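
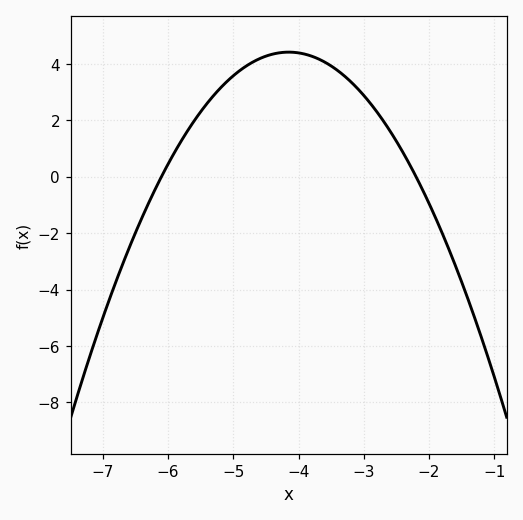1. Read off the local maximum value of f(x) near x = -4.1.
4.4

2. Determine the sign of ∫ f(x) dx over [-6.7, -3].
positive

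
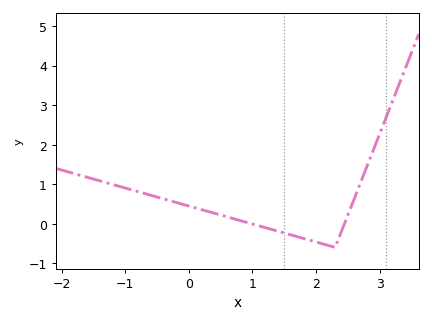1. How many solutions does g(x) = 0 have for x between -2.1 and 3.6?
2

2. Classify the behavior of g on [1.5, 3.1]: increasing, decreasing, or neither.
neither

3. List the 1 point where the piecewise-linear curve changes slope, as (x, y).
(2.3, -0.6)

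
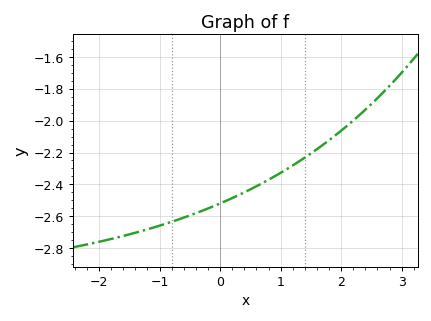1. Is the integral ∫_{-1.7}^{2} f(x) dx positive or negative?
negative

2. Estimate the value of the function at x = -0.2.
-2.56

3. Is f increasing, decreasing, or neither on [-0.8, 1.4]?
increasing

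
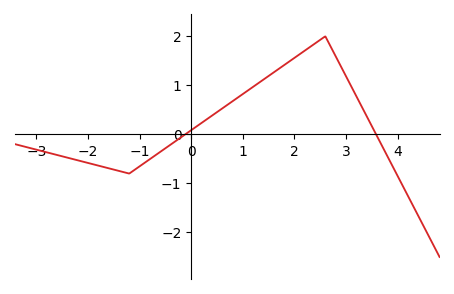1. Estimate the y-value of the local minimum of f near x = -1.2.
-0.8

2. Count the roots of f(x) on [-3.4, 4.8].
2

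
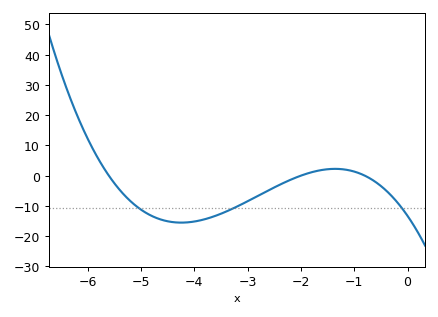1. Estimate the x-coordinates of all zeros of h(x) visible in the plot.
-5.6, -2, -0.8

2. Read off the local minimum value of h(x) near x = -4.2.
-16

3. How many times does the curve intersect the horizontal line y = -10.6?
3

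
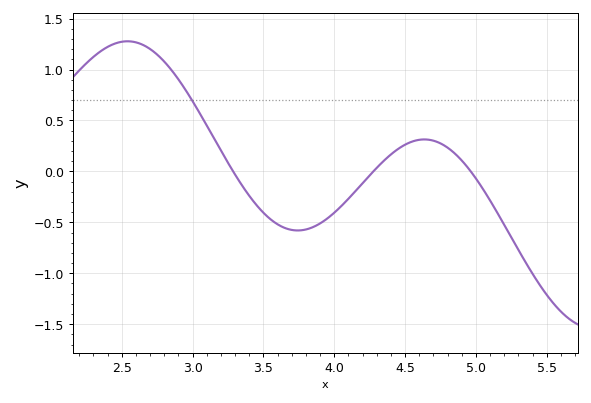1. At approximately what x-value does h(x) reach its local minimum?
3.74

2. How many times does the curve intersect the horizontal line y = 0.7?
1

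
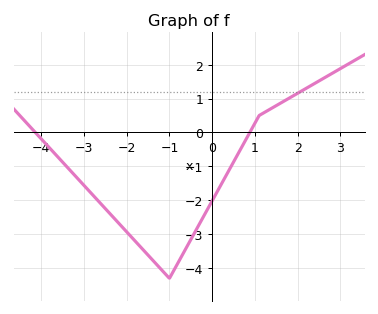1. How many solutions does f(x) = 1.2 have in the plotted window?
1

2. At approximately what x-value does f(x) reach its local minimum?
-1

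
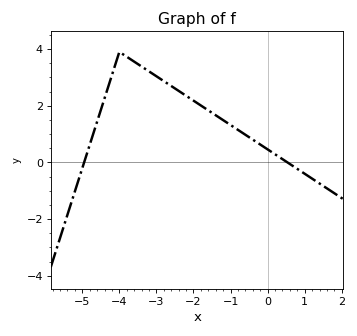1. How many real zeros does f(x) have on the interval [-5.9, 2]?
2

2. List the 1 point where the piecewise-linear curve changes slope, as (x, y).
(-4, 3.9)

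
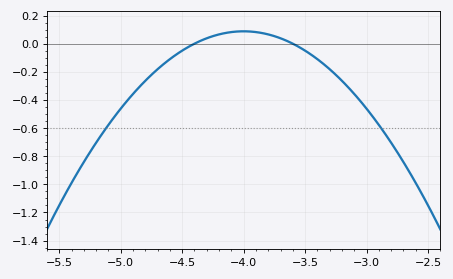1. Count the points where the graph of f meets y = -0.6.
2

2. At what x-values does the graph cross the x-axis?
-4.4, -3.6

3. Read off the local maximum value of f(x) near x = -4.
0.08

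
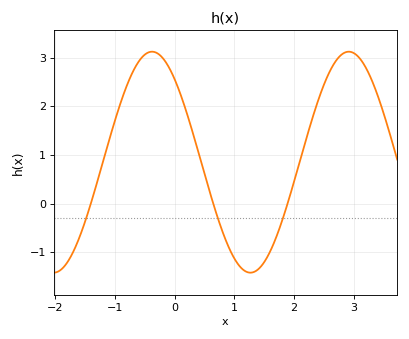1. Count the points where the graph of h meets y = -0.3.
3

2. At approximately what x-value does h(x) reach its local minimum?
1.27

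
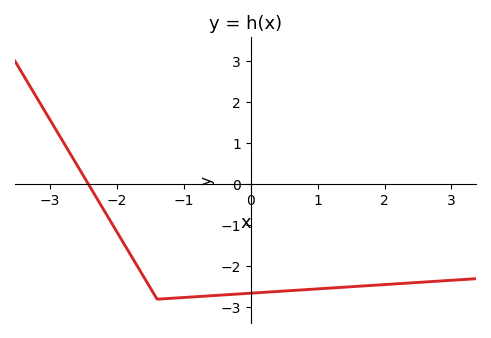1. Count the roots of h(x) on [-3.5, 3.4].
1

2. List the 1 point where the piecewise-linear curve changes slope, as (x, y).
(-1.4, -2.8)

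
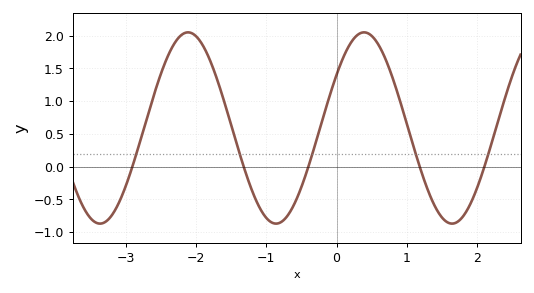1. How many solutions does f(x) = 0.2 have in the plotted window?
5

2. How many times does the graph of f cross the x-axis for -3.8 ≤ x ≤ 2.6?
5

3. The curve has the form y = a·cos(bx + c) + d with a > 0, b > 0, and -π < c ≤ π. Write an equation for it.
y = 1.46cos(2.51x - 0.982) + 0.59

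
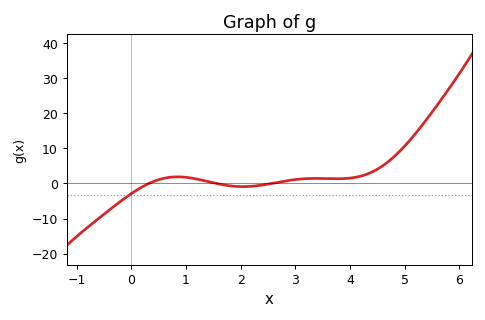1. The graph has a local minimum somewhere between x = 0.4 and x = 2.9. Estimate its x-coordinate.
2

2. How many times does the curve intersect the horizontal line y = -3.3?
1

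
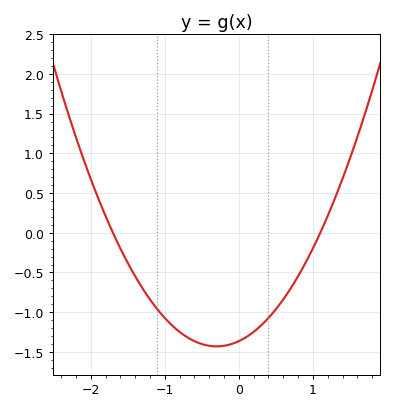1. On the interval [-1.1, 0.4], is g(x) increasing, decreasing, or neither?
neither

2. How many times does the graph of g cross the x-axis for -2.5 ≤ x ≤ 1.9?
2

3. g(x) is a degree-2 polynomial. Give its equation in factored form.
y = 0.73(x + 1.7)(x - 1.1)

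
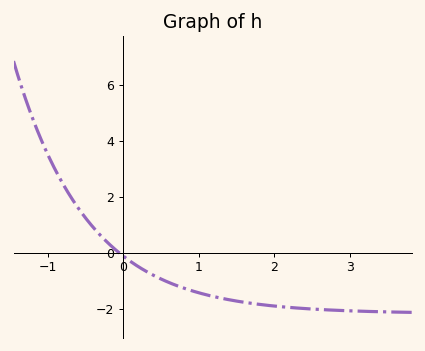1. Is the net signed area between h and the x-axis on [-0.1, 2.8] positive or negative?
negative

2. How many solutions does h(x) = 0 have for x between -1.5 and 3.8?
1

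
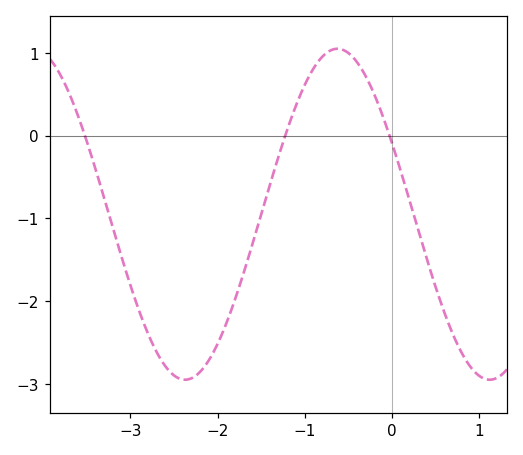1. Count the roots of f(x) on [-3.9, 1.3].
3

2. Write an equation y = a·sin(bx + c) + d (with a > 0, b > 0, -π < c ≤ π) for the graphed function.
y = 2sin(1.8x + 2.7) - 0.95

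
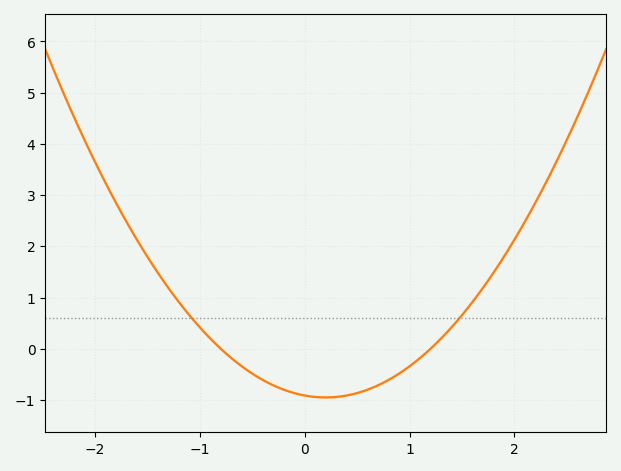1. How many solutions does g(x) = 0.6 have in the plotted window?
2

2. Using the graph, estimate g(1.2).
0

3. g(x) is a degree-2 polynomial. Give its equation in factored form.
y = 0.95(x + 0.8)(x - 1.2)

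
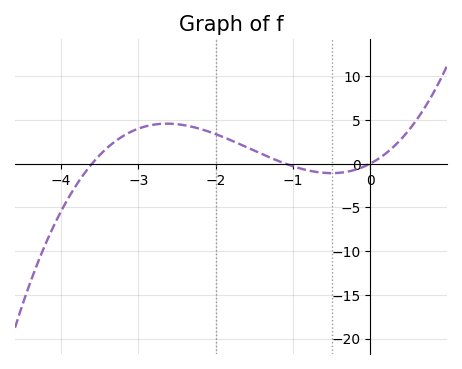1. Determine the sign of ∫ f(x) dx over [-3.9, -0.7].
positive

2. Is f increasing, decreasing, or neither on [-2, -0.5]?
decreasing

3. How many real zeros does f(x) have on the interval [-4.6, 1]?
3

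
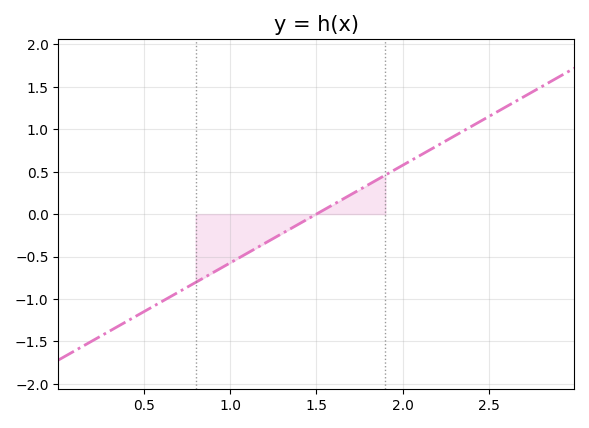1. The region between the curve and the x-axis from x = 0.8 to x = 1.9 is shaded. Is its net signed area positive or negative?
negative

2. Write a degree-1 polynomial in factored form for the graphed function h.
y = 1.15(x - 1.5)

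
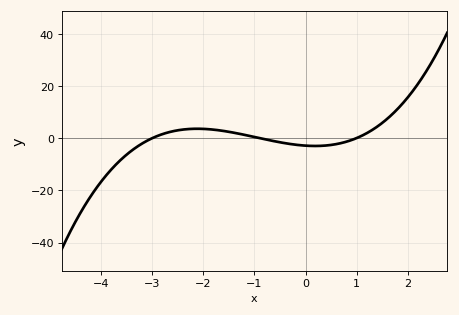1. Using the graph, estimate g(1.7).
9.15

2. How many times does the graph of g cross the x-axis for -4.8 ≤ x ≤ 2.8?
3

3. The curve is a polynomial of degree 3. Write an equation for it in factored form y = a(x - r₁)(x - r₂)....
y = 1.07(x + 3)(x + 0.9)(x - 1)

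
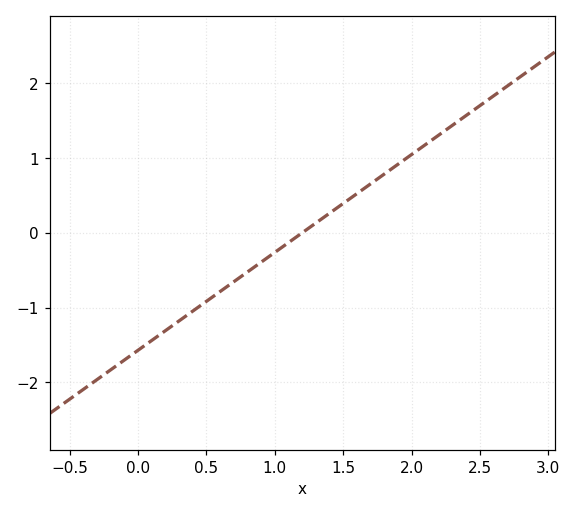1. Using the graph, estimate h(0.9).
-0.393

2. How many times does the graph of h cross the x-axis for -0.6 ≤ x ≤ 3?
1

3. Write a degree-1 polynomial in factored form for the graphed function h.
y = 1.31(x - 1.2)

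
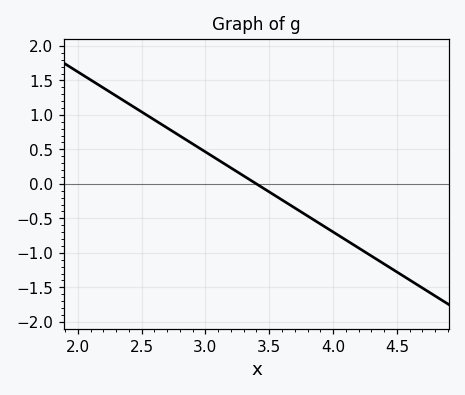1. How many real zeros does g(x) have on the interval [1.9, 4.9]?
1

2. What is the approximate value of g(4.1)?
-0.8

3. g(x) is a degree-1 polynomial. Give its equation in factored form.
y = -1.16(x - 3.4)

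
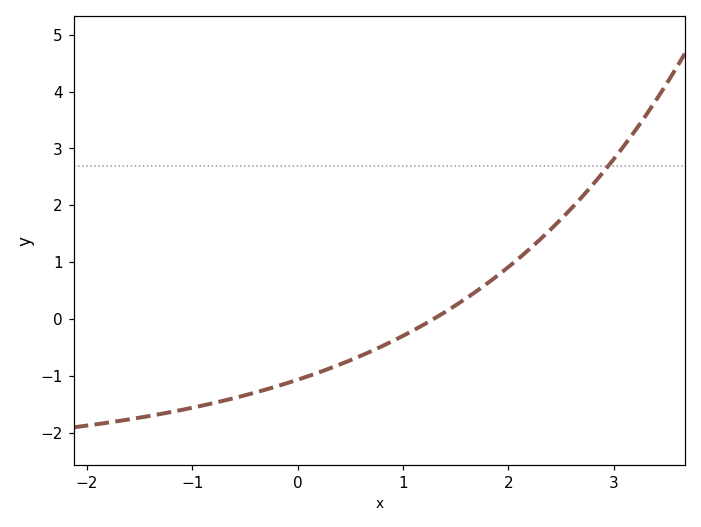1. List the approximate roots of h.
1.29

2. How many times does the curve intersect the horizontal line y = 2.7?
1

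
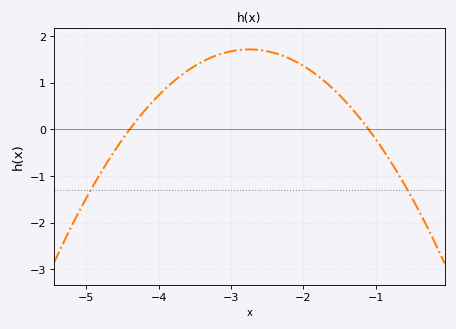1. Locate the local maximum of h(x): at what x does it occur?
-2.75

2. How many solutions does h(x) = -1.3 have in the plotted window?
2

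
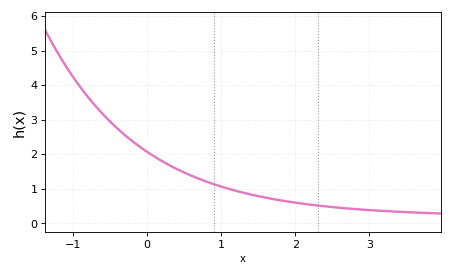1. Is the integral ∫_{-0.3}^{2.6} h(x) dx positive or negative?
positive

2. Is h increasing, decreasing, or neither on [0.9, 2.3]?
decreasing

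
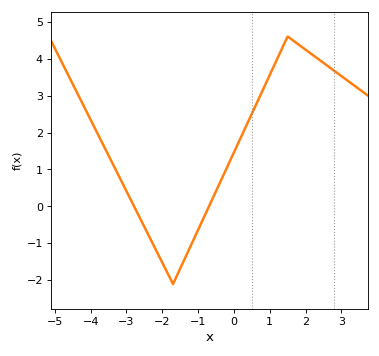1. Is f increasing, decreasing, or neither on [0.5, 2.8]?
neither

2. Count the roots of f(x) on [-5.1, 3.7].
2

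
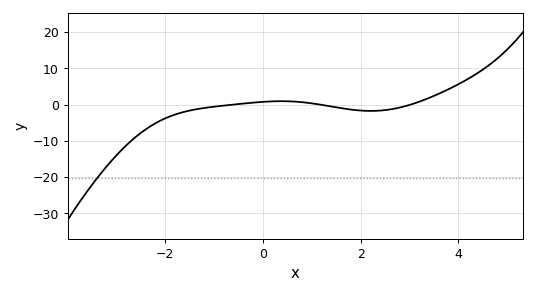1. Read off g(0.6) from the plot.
0.859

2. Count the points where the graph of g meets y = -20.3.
1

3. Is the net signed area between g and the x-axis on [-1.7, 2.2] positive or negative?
negative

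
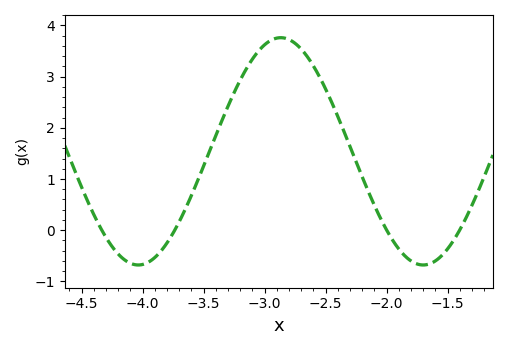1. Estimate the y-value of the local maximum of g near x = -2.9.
3.76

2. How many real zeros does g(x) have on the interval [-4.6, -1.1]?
4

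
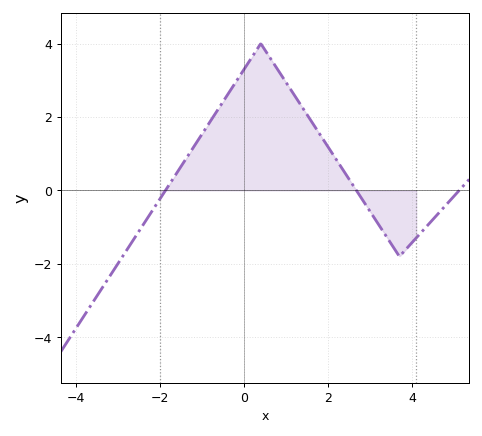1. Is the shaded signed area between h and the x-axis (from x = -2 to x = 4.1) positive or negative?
positive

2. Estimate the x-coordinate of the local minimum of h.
3.8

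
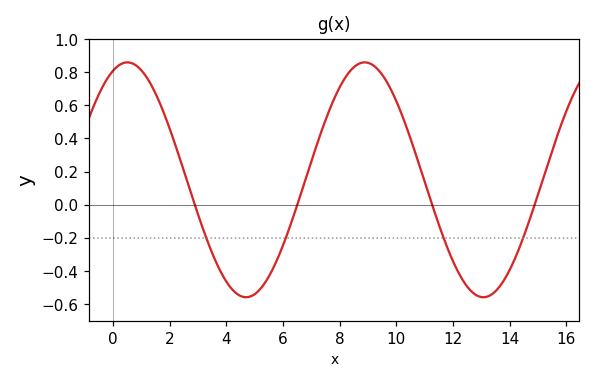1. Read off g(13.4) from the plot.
-0.54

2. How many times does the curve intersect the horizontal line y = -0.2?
4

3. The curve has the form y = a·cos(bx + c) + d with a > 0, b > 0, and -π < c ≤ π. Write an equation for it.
y = 0.71cos(0.75x - 0.38) + 0.15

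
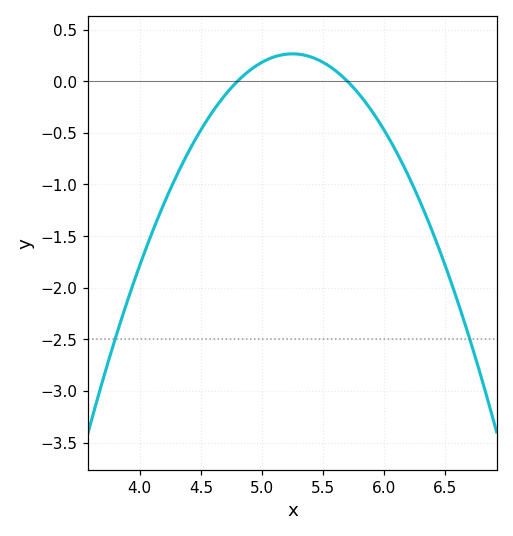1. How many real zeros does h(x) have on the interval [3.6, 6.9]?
2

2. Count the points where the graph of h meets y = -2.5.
2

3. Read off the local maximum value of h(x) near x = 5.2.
0.265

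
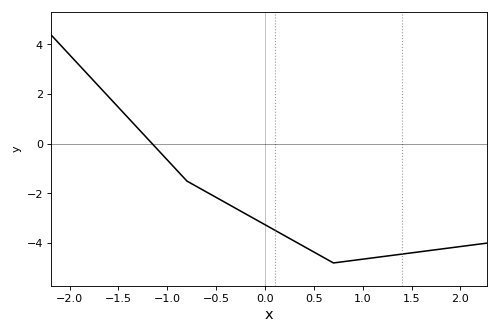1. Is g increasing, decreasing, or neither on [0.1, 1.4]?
neither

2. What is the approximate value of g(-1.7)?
2.4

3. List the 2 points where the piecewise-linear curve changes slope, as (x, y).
(-0.8, -1.5); (0.7, -4.8)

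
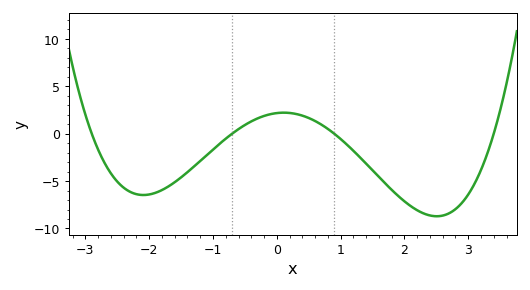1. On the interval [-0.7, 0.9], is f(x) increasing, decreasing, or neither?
neither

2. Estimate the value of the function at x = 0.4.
2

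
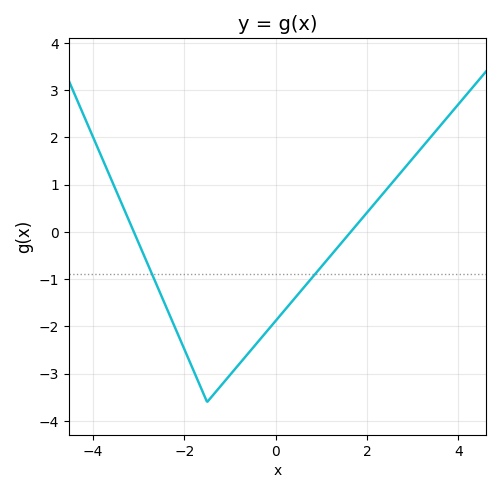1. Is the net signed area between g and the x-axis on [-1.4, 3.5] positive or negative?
negative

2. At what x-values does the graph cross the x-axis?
-3.1, 1.64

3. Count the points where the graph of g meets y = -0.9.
2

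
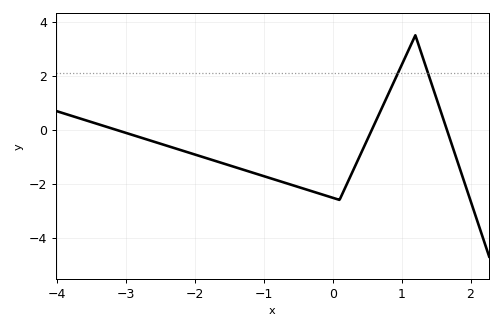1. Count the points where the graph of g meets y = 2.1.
2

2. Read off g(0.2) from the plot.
-2.05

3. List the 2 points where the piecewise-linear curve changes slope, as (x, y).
(0.1, -2.6); (1.2, 3.5)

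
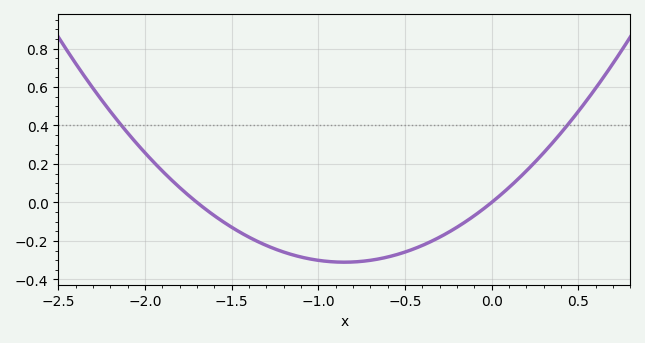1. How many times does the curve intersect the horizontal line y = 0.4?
2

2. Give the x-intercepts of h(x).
-1.7, 0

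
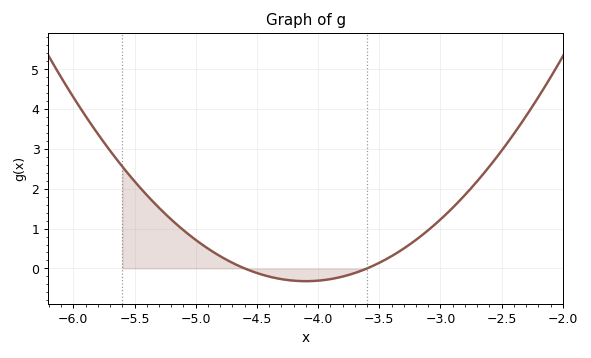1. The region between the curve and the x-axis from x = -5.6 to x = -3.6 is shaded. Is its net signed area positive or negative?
positive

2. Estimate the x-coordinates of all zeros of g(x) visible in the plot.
-4.6, -3.6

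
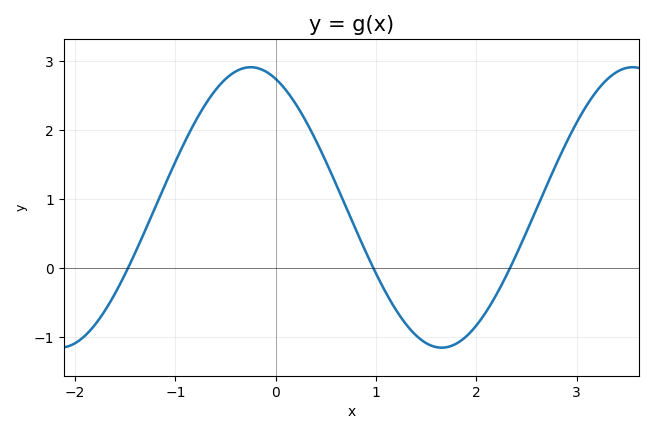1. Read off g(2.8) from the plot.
1.5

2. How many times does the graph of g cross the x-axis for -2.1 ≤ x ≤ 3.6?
3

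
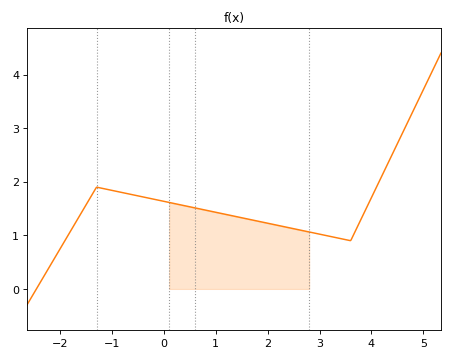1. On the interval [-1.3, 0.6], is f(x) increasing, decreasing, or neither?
decreasing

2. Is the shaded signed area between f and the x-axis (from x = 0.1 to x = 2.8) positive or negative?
positive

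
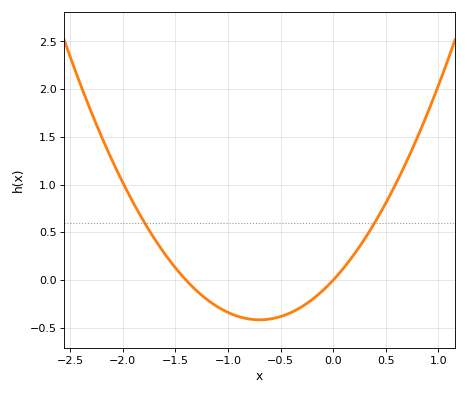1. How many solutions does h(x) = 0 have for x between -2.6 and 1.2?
2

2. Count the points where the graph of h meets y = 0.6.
2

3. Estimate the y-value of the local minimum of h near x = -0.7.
-0.4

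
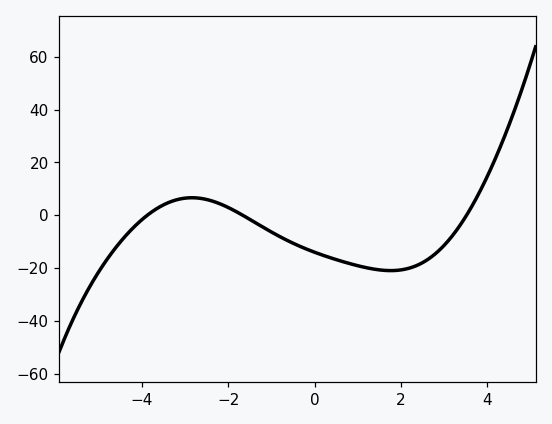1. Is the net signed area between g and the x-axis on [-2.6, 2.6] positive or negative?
negative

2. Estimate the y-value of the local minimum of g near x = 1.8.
-20.9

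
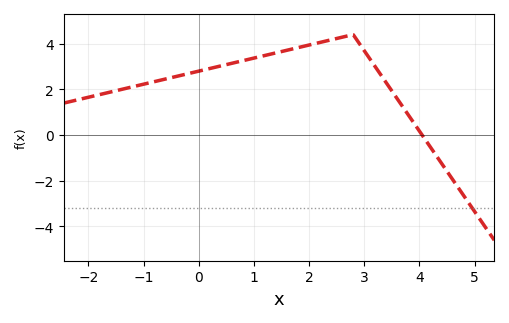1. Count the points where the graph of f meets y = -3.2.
1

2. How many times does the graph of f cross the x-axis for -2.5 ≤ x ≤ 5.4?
1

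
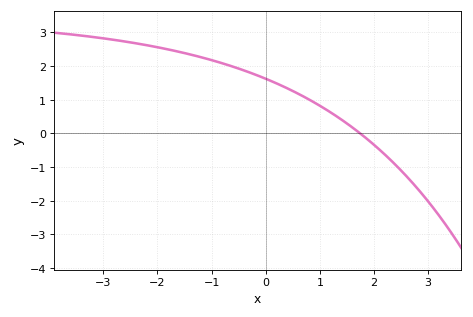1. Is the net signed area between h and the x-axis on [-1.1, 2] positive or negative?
positive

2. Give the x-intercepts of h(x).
1.74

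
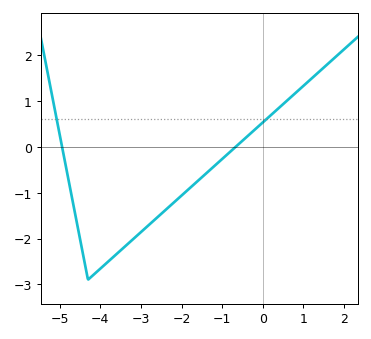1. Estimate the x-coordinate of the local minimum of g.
-4.3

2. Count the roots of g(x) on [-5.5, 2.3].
2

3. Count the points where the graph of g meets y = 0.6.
2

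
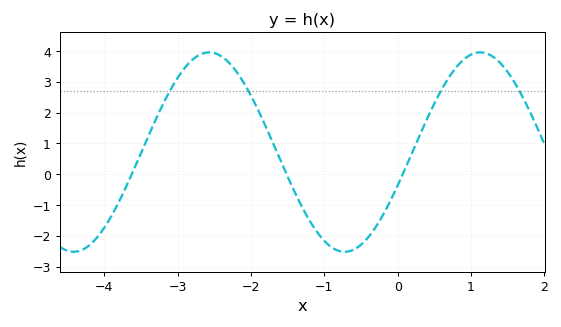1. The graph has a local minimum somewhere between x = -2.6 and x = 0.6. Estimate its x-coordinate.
-0.7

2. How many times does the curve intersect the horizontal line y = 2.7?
4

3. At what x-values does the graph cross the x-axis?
-3.6, -1.5, 0.1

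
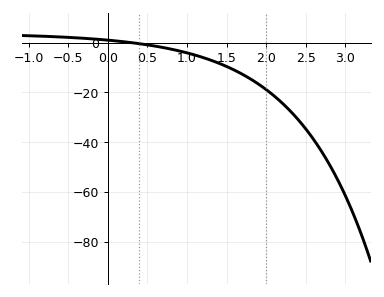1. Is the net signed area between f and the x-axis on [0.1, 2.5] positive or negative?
negative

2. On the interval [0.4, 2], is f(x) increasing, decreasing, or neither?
decreasing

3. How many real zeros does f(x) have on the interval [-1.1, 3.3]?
1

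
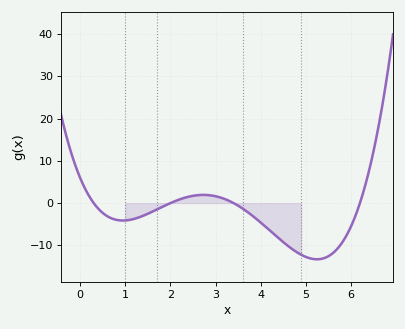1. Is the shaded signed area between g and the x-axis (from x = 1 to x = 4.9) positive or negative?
negative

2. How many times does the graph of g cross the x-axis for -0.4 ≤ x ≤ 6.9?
4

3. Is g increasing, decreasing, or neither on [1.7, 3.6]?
neither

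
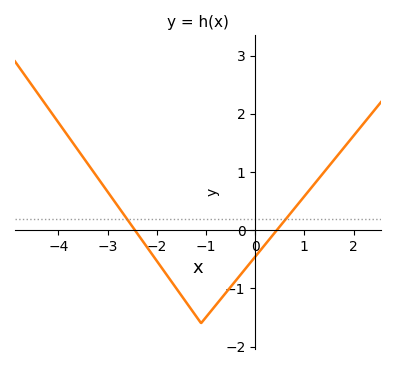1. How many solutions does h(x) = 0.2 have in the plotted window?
2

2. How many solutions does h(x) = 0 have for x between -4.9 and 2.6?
2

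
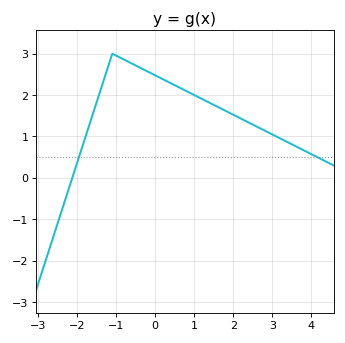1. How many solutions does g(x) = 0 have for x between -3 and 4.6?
1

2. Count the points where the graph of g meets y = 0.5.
2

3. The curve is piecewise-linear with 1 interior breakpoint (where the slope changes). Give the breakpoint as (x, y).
(-1.1, 3)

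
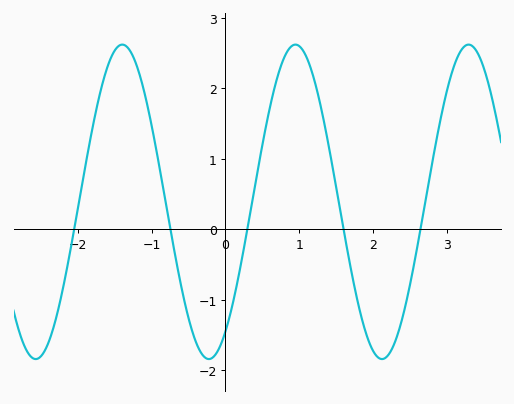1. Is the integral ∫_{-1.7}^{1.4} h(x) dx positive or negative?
positive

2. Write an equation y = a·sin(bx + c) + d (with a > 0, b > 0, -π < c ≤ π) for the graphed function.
y = 2.23sin(2.7x - 0.97) + 0.39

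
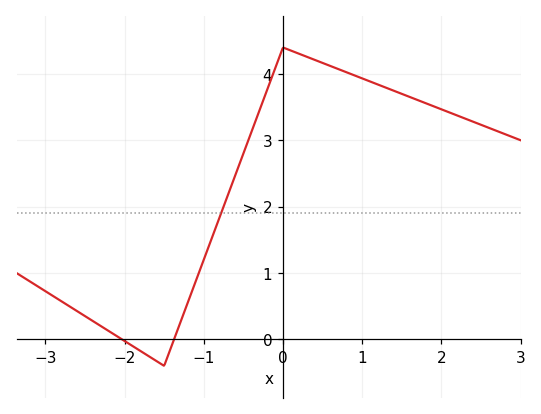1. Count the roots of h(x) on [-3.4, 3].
2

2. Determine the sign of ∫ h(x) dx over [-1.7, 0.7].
positive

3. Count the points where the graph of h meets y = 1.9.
1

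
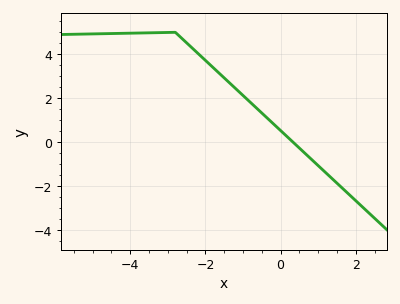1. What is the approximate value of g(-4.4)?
4.95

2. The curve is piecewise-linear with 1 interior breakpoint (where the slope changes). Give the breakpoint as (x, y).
(-2.8, 5)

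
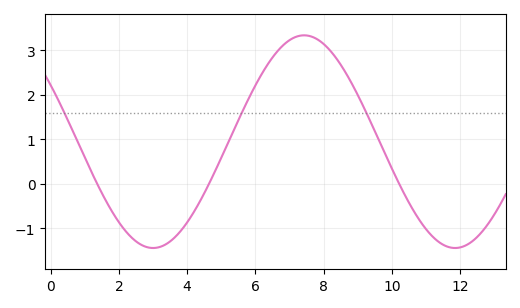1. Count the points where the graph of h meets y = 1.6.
3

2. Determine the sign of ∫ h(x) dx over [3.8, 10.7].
positive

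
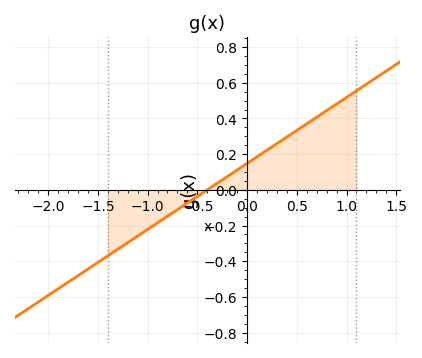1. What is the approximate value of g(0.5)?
0.34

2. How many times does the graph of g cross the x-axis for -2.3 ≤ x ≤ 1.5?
1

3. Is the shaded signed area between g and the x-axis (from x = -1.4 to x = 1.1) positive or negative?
positive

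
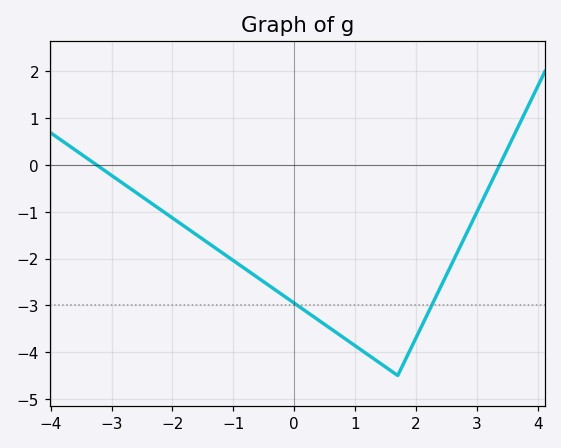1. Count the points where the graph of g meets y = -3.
2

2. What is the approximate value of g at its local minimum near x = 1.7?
-4.5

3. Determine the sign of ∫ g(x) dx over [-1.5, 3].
negative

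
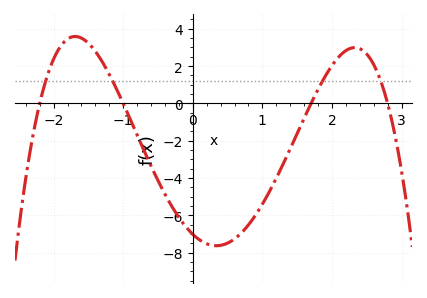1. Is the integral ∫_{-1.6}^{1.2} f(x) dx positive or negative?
negative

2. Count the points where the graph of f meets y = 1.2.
4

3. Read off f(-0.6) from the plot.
-3.35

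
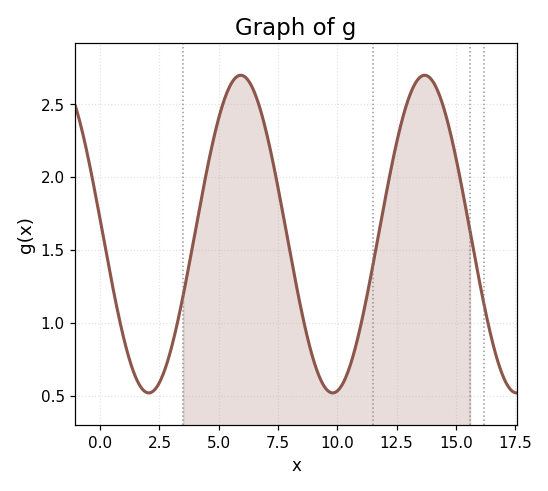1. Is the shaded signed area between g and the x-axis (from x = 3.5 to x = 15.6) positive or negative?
positive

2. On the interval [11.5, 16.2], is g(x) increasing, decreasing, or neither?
neither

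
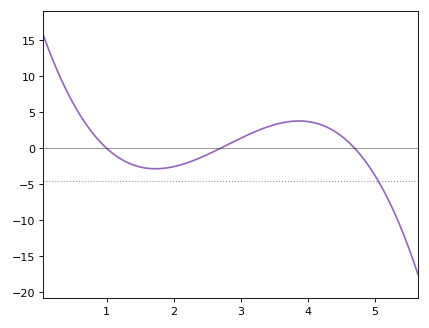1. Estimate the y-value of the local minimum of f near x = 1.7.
-3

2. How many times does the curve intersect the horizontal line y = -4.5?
1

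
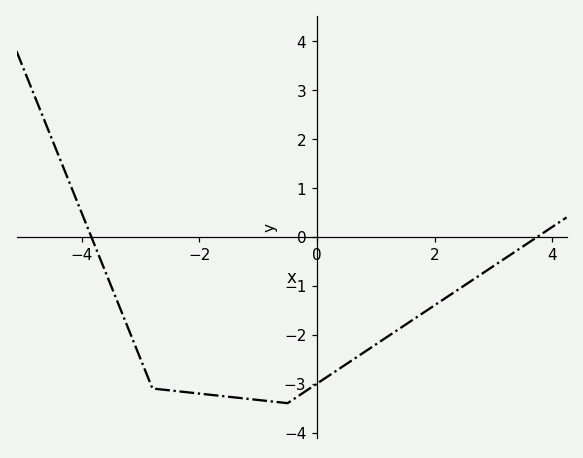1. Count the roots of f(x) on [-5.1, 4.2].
2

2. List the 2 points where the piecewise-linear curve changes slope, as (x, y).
(-2.8, -3.1); (-0.5, -3.4)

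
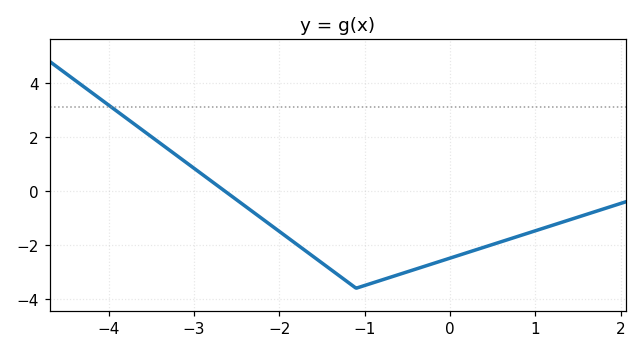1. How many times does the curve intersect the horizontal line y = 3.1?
1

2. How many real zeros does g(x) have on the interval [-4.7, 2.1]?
1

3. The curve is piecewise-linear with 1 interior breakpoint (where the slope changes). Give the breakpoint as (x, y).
(-1.1, -3.6)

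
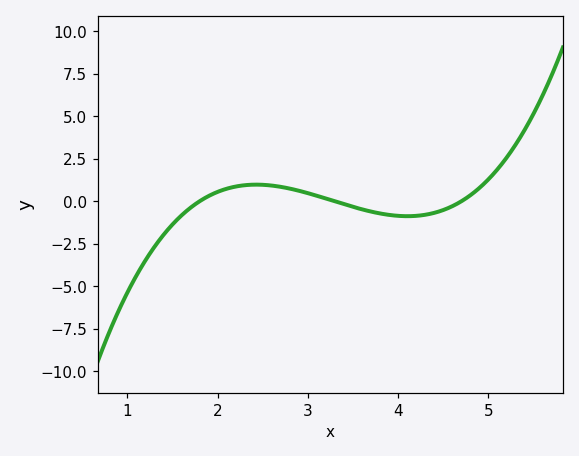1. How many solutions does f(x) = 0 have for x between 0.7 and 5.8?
3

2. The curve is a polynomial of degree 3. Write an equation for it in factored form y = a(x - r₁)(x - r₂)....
y = 0.79(x - 1.8)(x - 3.3)(x - 4.7)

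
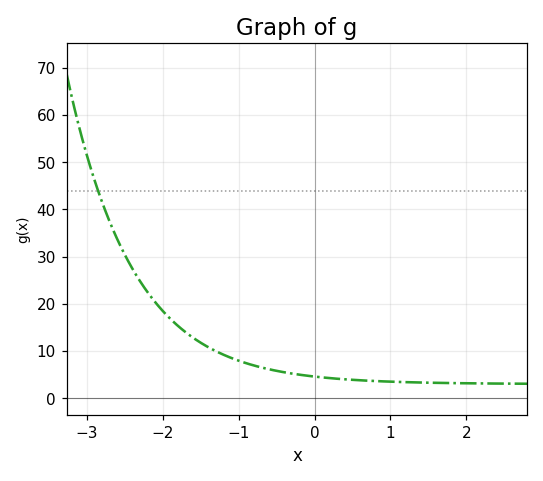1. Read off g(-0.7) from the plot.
6.5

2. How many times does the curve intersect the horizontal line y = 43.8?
1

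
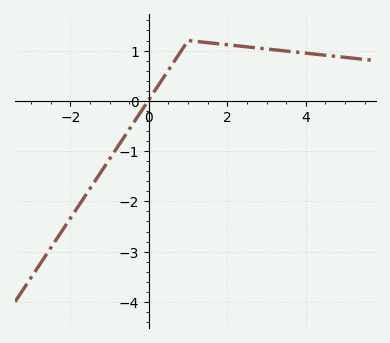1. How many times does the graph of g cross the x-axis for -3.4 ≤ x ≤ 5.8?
1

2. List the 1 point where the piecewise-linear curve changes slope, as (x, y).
(1, 1.2)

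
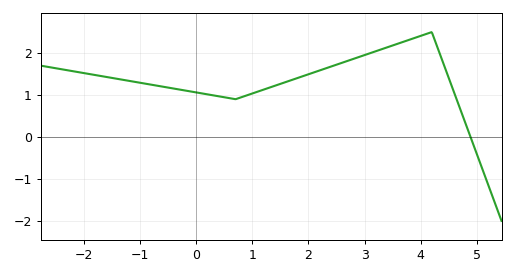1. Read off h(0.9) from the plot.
0.991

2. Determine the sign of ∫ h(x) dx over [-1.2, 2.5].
positive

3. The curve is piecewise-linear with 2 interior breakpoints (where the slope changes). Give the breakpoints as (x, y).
(0.7, 0.9); (4.2, 2.5)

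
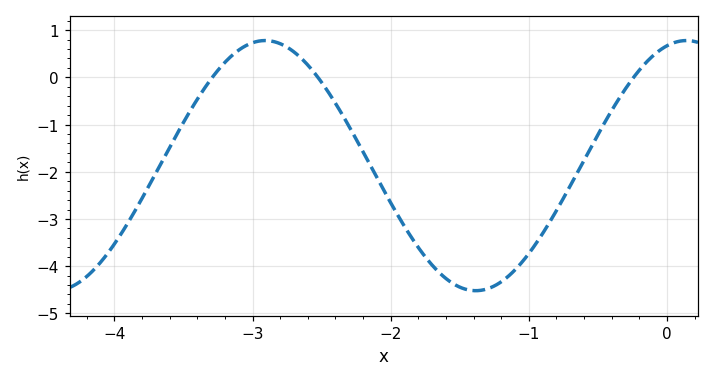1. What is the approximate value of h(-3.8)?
-2.56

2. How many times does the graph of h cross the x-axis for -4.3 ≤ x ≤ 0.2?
3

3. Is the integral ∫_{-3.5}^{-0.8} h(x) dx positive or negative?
negative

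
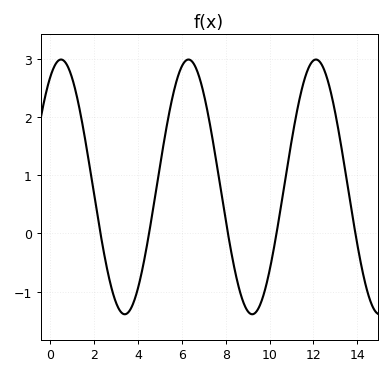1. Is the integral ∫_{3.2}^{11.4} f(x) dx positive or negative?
positive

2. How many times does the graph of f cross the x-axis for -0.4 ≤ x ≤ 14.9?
5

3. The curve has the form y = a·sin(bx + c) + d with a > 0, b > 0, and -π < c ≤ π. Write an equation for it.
y = 2.19sin(1.08x + 1.05) + 0.8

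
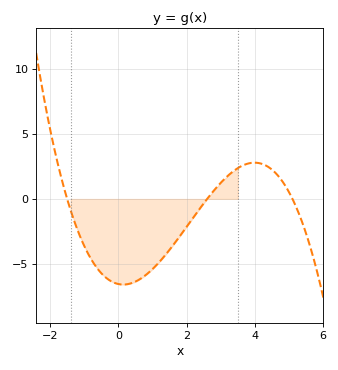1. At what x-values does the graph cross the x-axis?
-1.4, 2.6, 5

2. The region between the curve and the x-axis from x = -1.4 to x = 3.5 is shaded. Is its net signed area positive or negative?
negative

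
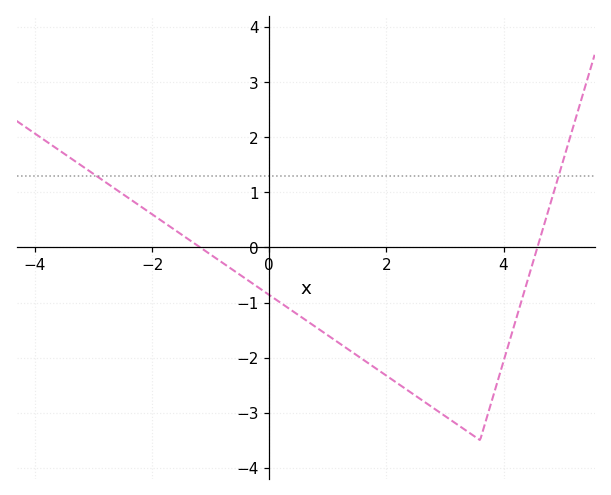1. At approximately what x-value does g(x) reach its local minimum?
3.6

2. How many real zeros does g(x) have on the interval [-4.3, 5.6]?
2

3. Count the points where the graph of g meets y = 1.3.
2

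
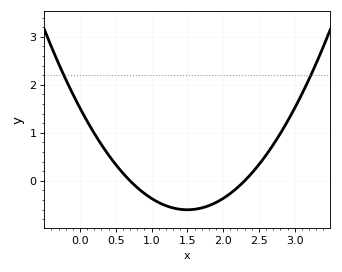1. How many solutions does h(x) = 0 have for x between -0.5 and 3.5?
2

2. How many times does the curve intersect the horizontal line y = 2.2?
2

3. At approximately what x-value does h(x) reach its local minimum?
1.5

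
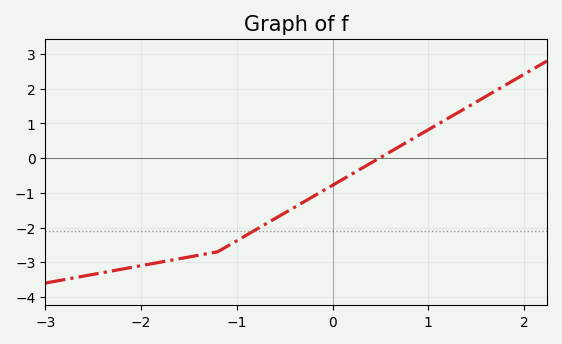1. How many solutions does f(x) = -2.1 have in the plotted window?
1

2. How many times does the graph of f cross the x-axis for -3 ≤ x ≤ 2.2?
1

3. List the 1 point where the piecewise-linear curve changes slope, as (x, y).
(-1.2, -2.7)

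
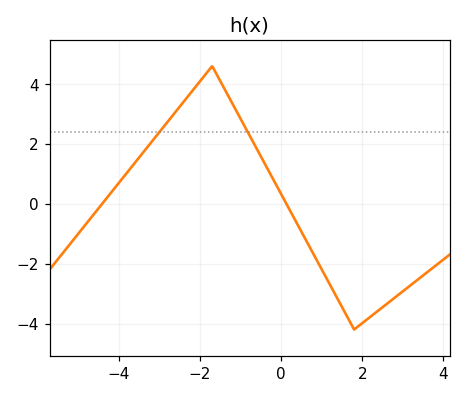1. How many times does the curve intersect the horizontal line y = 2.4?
2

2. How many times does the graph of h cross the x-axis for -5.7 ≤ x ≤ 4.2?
2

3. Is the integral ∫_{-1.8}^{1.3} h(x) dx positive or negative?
positive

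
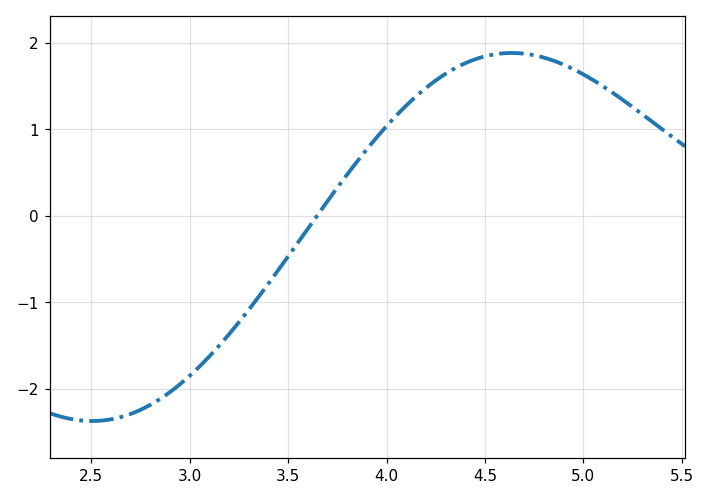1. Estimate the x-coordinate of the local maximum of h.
4.64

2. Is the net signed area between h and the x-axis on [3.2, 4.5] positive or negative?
positive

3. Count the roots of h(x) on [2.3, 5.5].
1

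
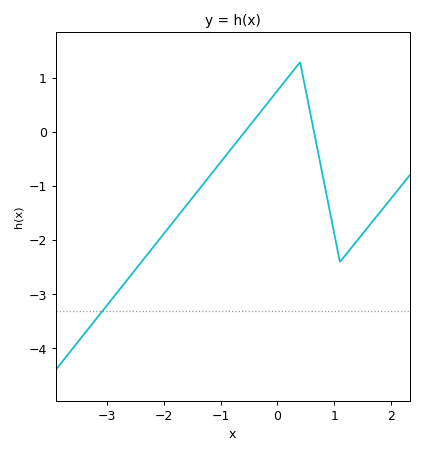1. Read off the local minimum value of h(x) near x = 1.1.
-2.4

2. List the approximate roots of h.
-0.582, 0.646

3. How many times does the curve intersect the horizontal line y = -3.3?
1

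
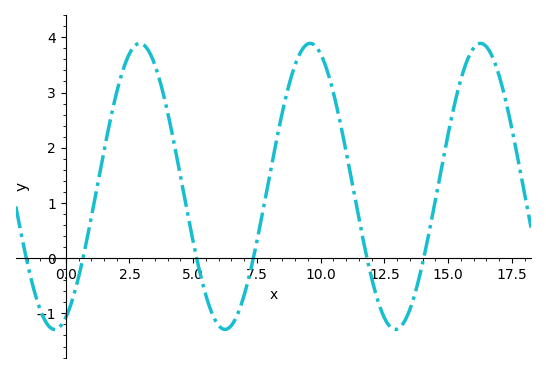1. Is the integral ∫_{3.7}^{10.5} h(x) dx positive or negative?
positive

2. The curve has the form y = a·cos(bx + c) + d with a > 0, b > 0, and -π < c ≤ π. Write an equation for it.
y = 2.59cos(0.94x - 2.7) + 1.3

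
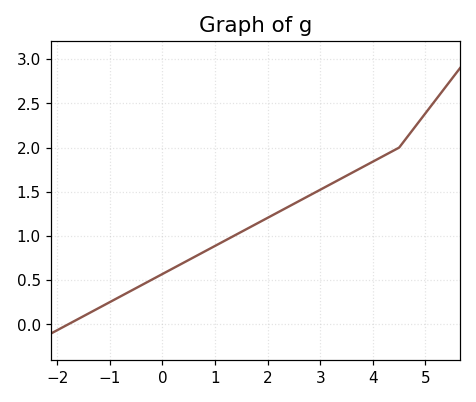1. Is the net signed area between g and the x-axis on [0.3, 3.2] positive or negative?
positive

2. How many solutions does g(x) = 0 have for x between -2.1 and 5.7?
1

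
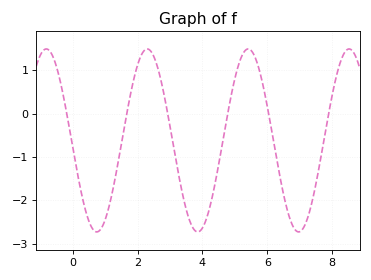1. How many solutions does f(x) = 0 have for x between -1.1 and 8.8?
6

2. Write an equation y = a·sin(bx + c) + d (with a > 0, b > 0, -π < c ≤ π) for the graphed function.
y = 2.11sin(2x - 3.1) - 0.62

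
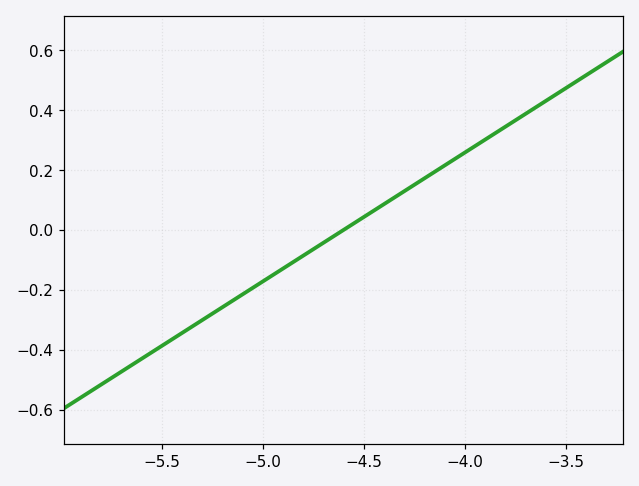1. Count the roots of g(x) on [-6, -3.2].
1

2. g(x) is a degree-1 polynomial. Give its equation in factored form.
y = 0.43(x + 4.6)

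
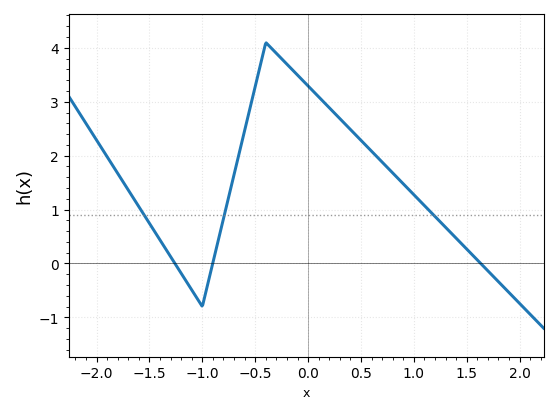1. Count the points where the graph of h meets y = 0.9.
3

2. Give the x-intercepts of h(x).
-1.3, -0.9, 1.6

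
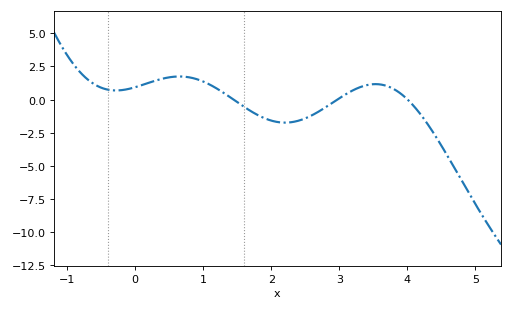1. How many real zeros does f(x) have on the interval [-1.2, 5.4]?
3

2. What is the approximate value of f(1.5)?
-0.195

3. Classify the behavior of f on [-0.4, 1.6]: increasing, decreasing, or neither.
neither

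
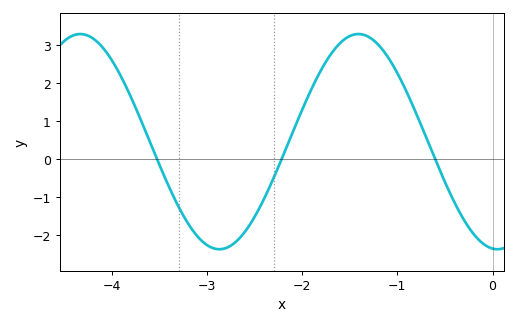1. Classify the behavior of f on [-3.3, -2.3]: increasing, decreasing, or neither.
neither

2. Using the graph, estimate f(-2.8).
-2.3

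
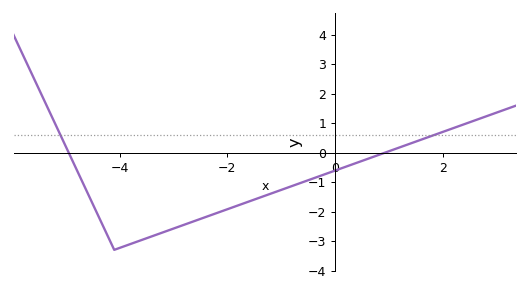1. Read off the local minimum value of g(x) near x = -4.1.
-3.3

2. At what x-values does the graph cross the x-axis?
-5, 1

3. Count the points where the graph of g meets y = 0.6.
2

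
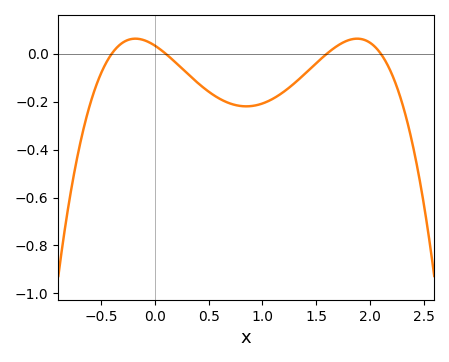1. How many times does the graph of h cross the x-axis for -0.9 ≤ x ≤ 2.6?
4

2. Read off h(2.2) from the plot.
-0.08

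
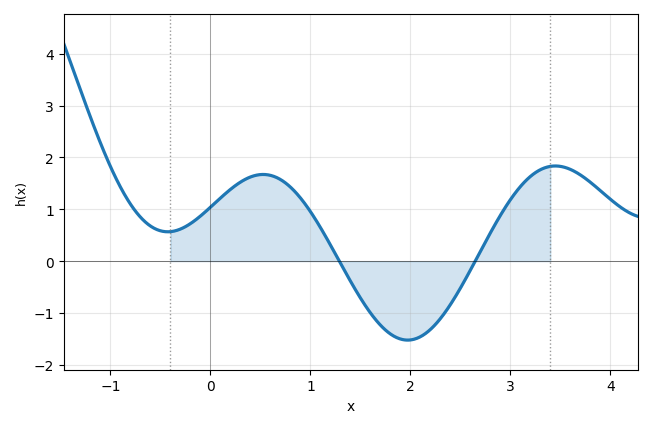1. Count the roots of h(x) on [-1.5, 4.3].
2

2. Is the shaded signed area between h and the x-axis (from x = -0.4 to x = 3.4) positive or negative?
positive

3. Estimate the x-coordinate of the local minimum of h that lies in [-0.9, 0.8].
-0.427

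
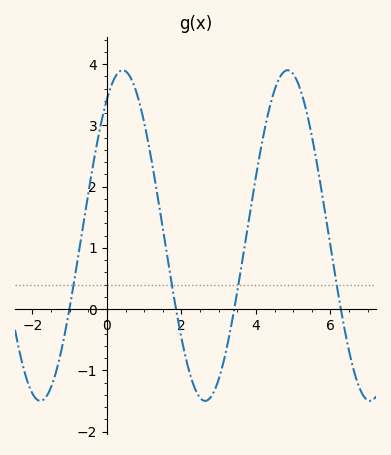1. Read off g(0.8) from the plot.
3.52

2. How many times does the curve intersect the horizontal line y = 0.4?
4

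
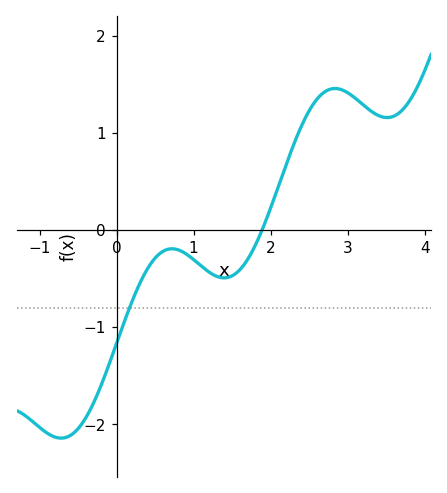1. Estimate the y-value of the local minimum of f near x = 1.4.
-0.495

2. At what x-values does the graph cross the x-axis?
1.89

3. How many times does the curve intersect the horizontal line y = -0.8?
1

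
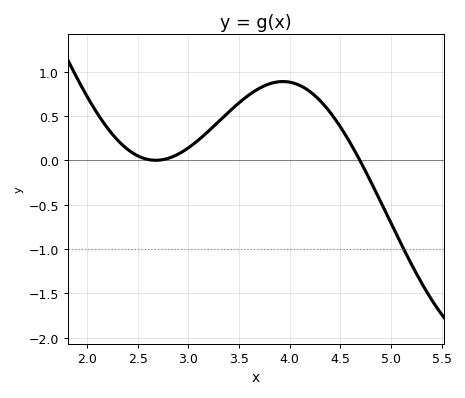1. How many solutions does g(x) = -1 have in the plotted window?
1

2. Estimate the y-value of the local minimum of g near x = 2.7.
-0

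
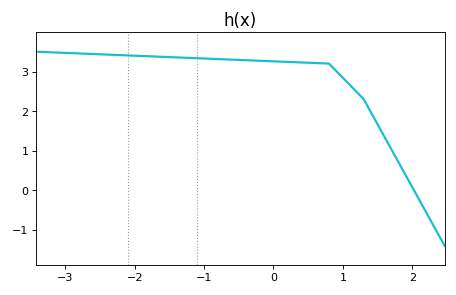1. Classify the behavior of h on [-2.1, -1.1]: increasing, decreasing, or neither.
decreasing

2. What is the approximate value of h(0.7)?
3.2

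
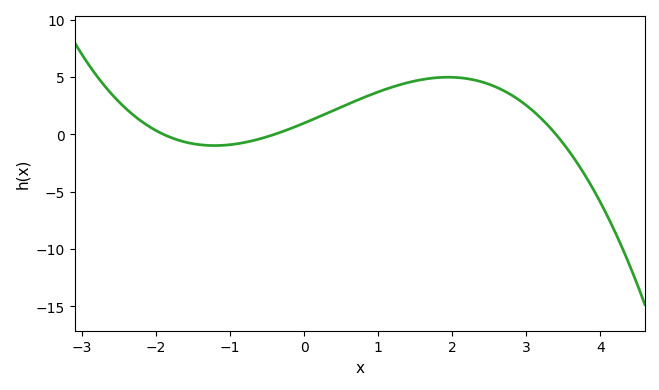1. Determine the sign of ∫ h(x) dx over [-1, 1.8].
positive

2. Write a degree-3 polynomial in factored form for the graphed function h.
y = -0.38(x + 1.9)(x + 0.4)(x - 3.4)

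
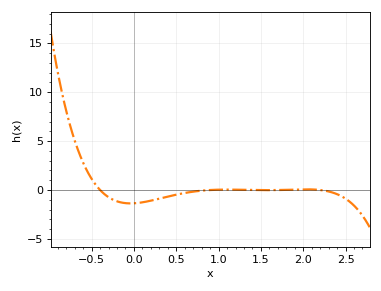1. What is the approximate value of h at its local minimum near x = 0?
-1.37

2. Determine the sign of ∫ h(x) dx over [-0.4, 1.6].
negative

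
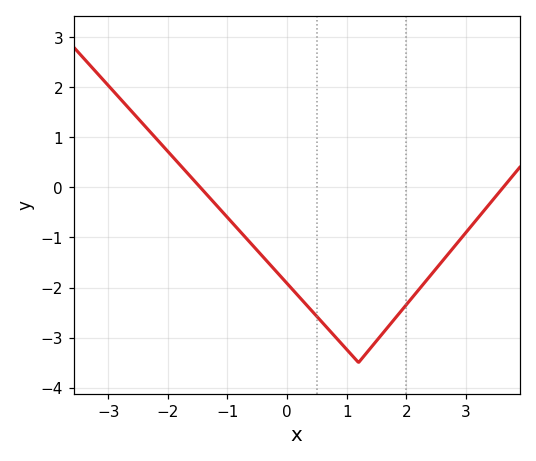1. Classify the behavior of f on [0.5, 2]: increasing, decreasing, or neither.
neither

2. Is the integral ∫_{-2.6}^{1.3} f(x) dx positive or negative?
negative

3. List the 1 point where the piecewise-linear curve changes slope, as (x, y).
(1.2, -3.5)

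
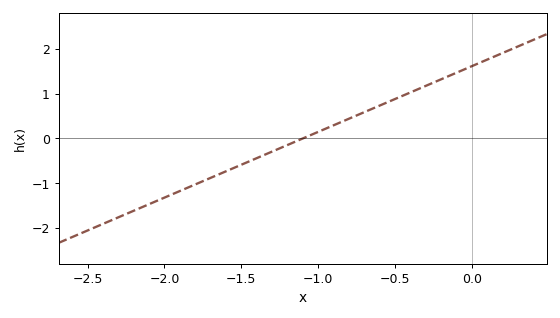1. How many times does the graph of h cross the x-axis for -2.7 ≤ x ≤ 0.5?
1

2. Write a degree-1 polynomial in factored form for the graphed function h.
y = 1.47(x + 1.1)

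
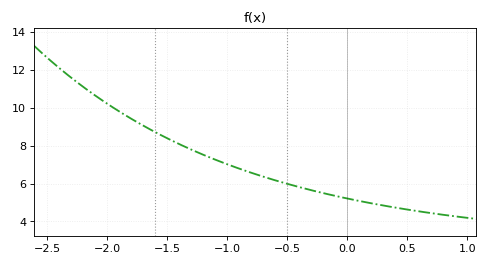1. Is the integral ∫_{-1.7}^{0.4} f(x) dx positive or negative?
positive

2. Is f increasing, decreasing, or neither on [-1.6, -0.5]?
decreasing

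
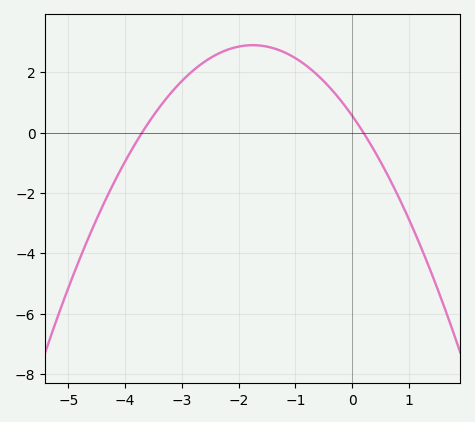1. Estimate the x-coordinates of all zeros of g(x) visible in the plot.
-3.7, 0.2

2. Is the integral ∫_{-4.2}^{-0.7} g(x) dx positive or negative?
positive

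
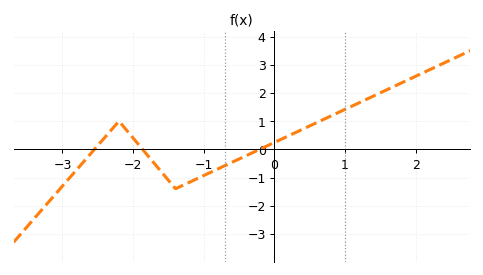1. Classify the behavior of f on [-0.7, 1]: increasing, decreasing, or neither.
increasing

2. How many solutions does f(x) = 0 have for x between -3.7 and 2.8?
3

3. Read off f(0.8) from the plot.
1.18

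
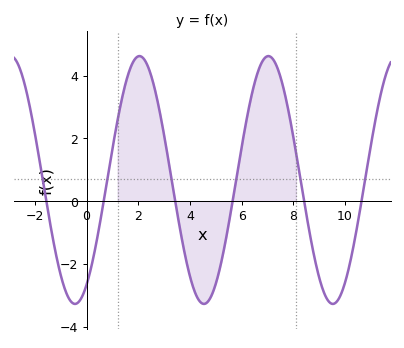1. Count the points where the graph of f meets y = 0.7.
6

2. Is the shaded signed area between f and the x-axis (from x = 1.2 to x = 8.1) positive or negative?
positive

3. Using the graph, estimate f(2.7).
3.4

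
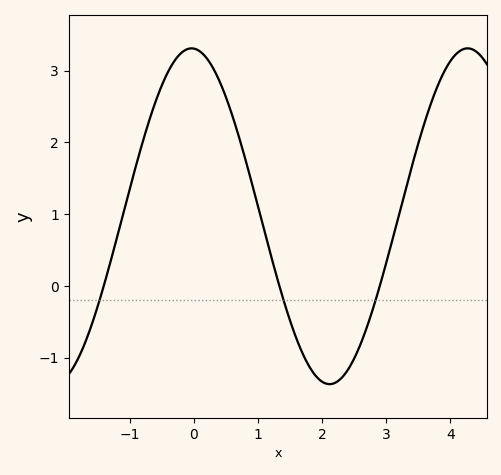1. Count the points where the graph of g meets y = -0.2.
3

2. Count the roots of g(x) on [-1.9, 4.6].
3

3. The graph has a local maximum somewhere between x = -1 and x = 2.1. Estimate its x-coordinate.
-0.035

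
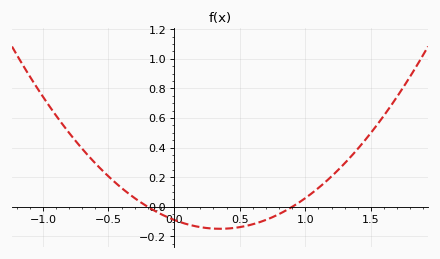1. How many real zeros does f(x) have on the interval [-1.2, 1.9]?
2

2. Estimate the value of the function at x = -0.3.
0.059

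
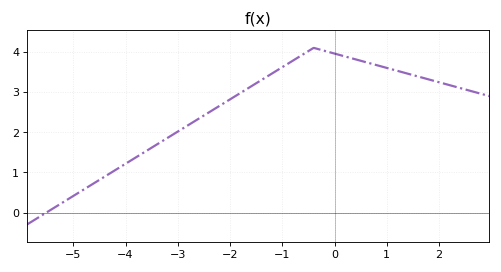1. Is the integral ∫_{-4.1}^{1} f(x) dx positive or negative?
positive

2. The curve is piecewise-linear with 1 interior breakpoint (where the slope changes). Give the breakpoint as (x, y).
(-0.4, 4.1)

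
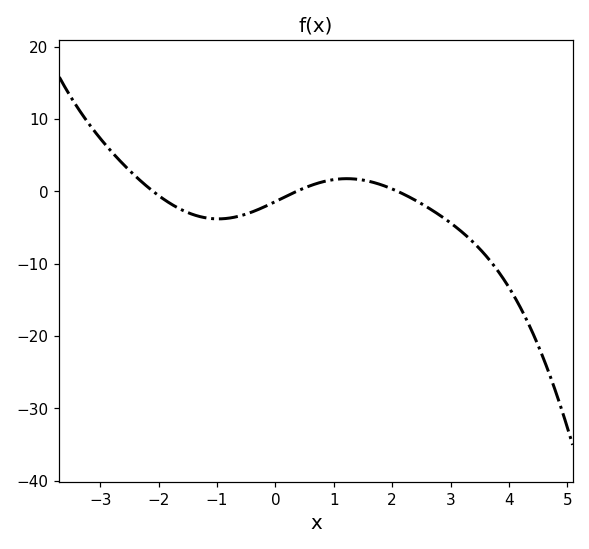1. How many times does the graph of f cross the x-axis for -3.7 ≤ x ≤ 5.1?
3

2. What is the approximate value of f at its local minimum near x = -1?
-3.81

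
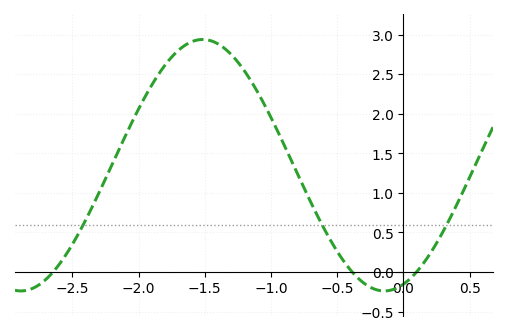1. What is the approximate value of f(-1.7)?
2.8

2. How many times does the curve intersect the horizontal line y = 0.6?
3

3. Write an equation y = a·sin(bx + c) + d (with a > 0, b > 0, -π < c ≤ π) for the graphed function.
y = 1.59sin(2.3x - 1.2) + 1.35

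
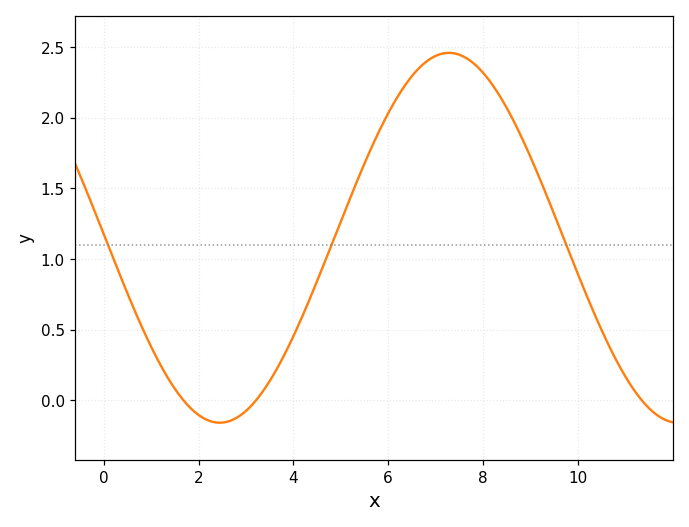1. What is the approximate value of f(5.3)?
1.52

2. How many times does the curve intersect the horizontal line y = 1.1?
3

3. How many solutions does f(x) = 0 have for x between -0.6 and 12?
3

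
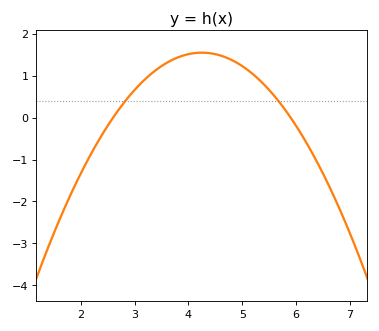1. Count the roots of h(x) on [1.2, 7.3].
2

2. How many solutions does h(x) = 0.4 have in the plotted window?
2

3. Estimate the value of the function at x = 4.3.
1.6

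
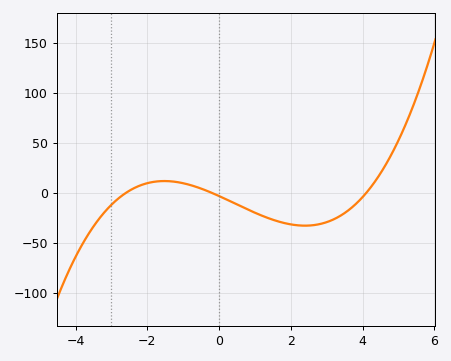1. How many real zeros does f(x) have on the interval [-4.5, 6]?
3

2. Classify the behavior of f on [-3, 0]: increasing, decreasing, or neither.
neither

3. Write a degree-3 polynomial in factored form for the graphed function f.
y = 1.48(x + 2.6)(x + 0.2)(x - 4.1)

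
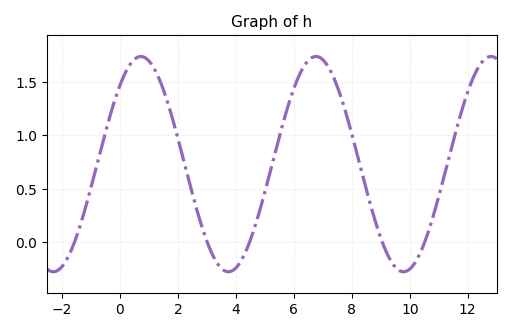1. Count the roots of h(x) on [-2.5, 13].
5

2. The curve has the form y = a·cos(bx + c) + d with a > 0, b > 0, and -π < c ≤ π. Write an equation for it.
y = 1.01cos(1x - 0.75) + 0.73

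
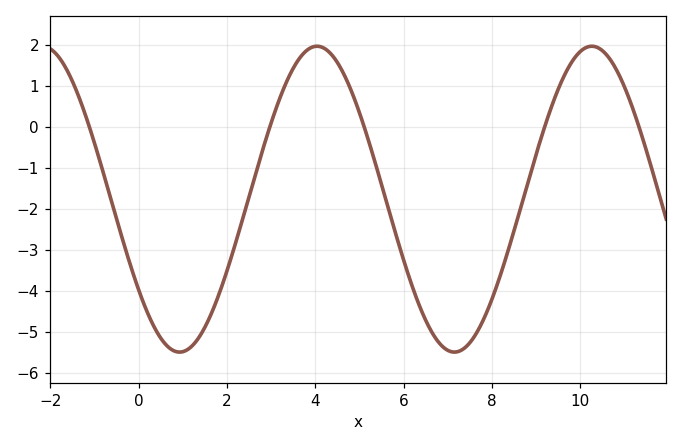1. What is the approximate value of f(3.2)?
0.695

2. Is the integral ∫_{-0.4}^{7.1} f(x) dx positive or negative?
negative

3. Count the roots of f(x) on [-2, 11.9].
5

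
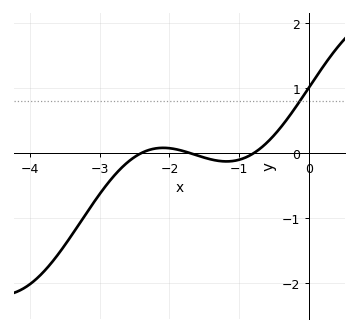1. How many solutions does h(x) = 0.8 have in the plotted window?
1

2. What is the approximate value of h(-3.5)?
-1.4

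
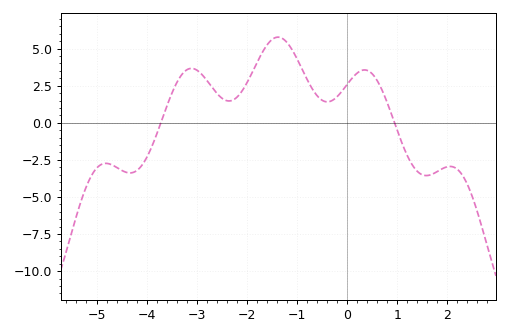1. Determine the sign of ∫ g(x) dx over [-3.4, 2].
positive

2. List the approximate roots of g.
-3.72, 0.946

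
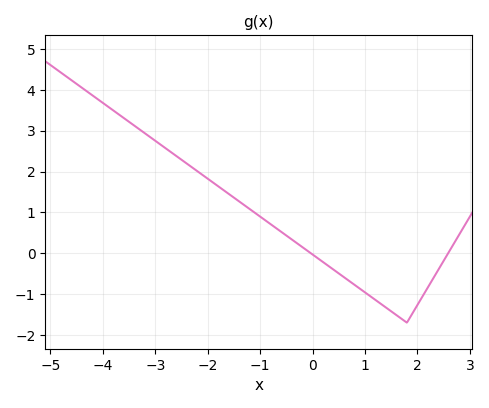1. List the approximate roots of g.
-0.033, 2.59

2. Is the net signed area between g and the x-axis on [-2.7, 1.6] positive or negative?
positive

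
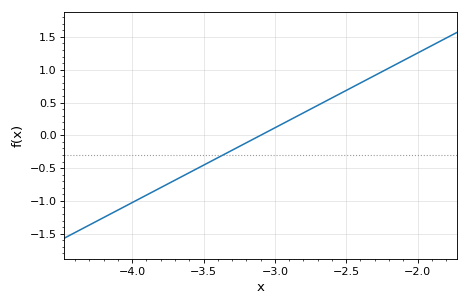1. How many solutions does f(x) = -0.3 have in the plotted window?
1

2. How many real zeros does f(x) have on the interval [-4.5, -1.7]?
1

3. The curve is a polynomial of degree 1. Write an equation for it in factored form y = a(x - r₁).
y = 1.14(x + 3.1)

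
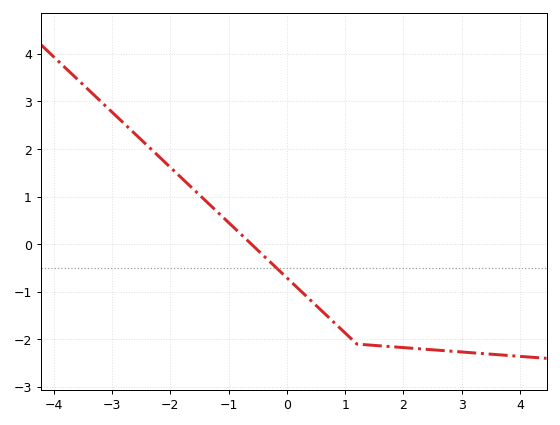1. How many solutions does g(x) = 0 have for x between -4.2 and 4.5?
1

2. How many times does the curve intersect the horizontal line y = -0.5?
1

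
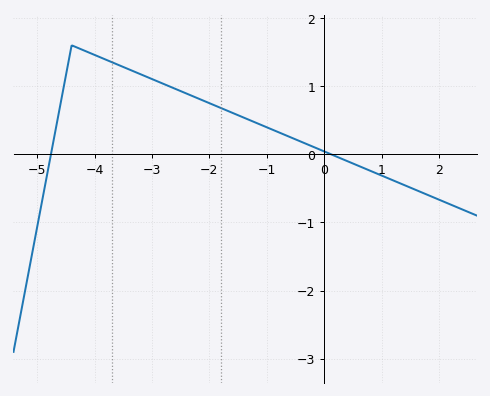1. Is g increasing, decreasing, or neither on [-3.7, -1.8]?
decreasing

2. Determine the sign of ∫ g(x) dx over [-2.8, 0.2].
positive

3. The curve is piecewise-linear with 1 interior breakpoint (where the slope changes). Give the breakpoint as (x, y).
(-4.4, 1.6)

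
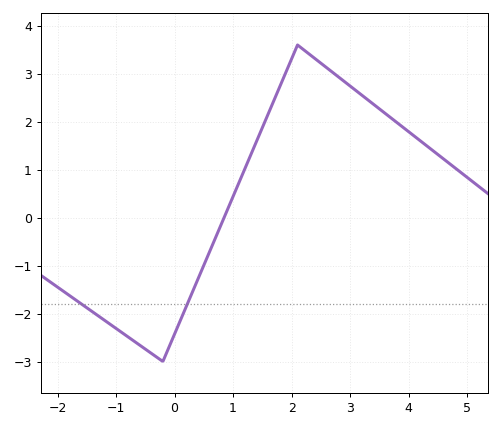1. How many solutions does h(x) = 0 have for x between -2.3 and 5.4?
1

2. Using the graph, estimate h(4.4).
1.41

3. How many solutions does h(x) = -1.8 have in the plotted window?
2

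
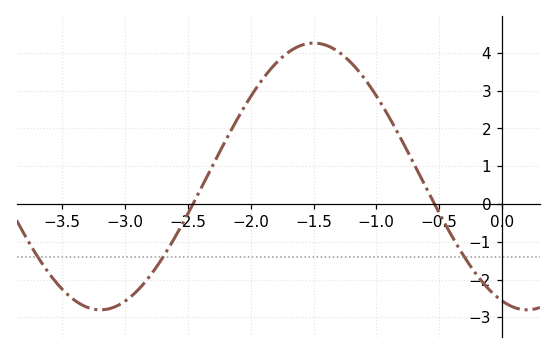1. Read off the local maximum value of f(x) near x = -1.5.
4.26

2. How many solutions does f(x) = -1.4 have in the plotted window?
3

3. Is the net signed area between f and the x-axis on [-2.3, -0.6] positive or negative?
positive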